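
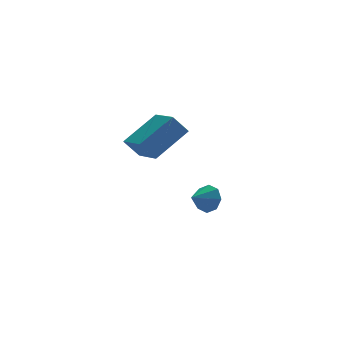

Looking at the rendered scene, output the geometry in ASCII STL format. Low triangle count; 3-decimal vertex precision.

solid 
facet normal 0.861 0.307 -0.407
outer loop
vertex 3.301 -2.092 -2.926
vertex 2.893 -1.85 -3.607
vertex 3.103 -1.489 -2.89
endloop
endfacet
facet normal -0.136 -0.103 0.985
outer loop
vertex 3.301 -2.092 -2.926
vertex 3.103 -1.489 -2.89
vertex 1.887 -2.21 -3.133
endloop
endfacet
facet normal 0.860 0.307 -0.407
outer loop
vertex 3.103 -1.489 -2.89
vertex 2.893 -1.85 -3.607
vertex 2.782 -1.098 -3.274
endloop
endfacet
facet normal -0.419 0.438 0.796
outer loop
vertex 3.103 -1.489 -2.89
vertex 2.782 -1.098 -3.274
vertex 1.887 -2.21 -3.133
endloop
endfacet
facet normal 0.861 0.307 -0.406
outer loop
vertex 2.782 -1.098 -3.274
vertex 2.893 -1.85 -3.607
vertex 2.526 -1.148 -3.854
endloop
endfacet
facet normal -0.733 0.624 0.270
outer loop
vertex 2.782 -1.098 -3.274
vertex 2.526 -1.148 -3.854
vertex 1.887 -2.21 -3.133
endloop
endfacet
facet normal 0.861 0.308 -0.405
outer loop
vertex 2.526 -1.148 -3.854
vertex 2.893 -1.85 -3.607
vertex 2.486 -1.608 -4.289
endloop
endfacet
facet normal -0.894 0.346 -0.283
outer loop
vertex 2.526 -1.148 -3.854
vertex 2.486 -1.608 -4.289
vertex 1.887 -2.21 -3.133
endloop
endfacet
facet normal 0.861 0.307 -0.405
outer loop
vertex 2.486 -1.608 -4.289
vertex 2.893 -1.85 -3.607
vertex 2.684 -2.211 -4.325
endloop
endfacet
facet normal -0.808 -0.233 -0.540
outer loop
vertex 2.486 -1.608 -4.289
vertex 2.684 -2.211 -4.325
vertex 1.887 -2.21 -3.133
endloop
endfacet
facet normal 0.861 0.308 -0.405
outer loop
vertex 2.684 -2.211 -4.325
vertex 2.893 -1.85 -3.607
vertex 3.005 -2.602 -3.941
endloop
endfacet
facet normal -0.525 -0.775 -0.351
outer loop
vertex 2.684 -2.211 -4.325
vertex 3.005 -2.602 -3.941
vertex 1.887 -2.21 -3.133
endloop
endfacet
facet normal 0.860 0.308 -0.406
outer loop
vertex 3.005 -2.602 -3.941
vertex 2.893 -1.85 -3.607
vertex 3.261 -2.553 -3.361
endloop
endfacet
facet normal -0.211 -0.962 0.174
outer loop
vertex 3.005 -2.602 -3.941
vertex 3.261 -2.553 -3.361
vertex 1.887 -2.21 -3.133
endloop
endfacet
facet normal 0.860 0.308 -0.406
outer loop
vertex 3.261 -2.553 -3.361
vertex 2.893 -1.85 -3.607
vertex 3.301 -2.092 -2.926
endloop
endfacet
facet normal -0.050 -0.683 0.729
outer loop
vertex 3.261 -2.553 -3.361
vertex 3.301 -2.092 -2.926
vertex 1.887 -2.21 -3.133
endloop
endfacet
facet normal -0.577 0.231 0.783
outer loop
vertex 0.161 -4.115 3.26
vertex 0.067 -2.382 2.68
vertex -1.599 -4.598 2.105
endloop
endfacet
facet normal 0.052 -0.947 0.317
outer loop
vertex -0.947 -4.858 1.22
vertex 0.161 -4.115 3.26
vertex -1.599 -4.598 2.105
endloop
endfacet
facet normal -0.577 0.231 0.783
outer loop
vertex -1.599 -4.598 2.105
vertex 0.067 -2.382 2.68
vertex -1.694 -2.865 1.525
endloop
endfacet
facet normal -0.815 -0.224 -0.535
outer loop
vertex -1.694 -2.865 1.525
vertex -0.947 -4.858 1.22
vertex -1.599 -4.598 2.105
endloop
endfacet
facet normal 0.815 0.223 0.535
outer loop
vertex 0.161 -4.115 3.26
vertex 0.719 -2.642 1.795
vertex 0.067 -2.382 2.68
endloop
endfacet
facet normal 0.052 -0.947 0.317
outer loop
vertex 0.814 -4.375 2.375
vertex 0.161 -4.115 3.26
vertex -0.947 -4.858 1.22
endloop
endfacet
facet normal 0.815 0.224 0.535
outer loop
vertex 0.814 -4.375 2.375
vertex 0.719 -2.642 1.795
vertex 0.161 -4.115 3.26
endloop
endfacet
facet normal -0.052 0.947 -0.317
outer loop
vertex 0.067 -2.382 2.68
vertex 0.719 -2.642 1.795
vertex -1.694 -2.865 1.525
endloop
endfacet
facet normal -0.815 -0.223 -0.535
outer loop
vertex -1.041 -3.125 0.64
vertex -0.947 -4.858 1.22
vertex -1.694 -2.865 1.525
endloop
endfacet
facet normal -0.052 0.947 -0.317
outer loop
vertex -1.694 -2.865 1.525
vertex 0.719 -2.642 1.795
vertex -1.041 -3.125 0.64
endloop
endfacet
facet normal 0.577 -0.231 -0.783
outer loop
vertex -1.041 -3.125 0.64
vertex 0.814 -4.375 2.375
vertex -0.947 -4.858 1.22
endloop
endfacet
facet normal 0.577 -0.231 -0.783
outer loop
vertex 0.719 -2.642 1.795
vertex 0.814 -4.375 2.375
vertex -1.041 -3.125 0.64
endloop
endfacet

endsolid


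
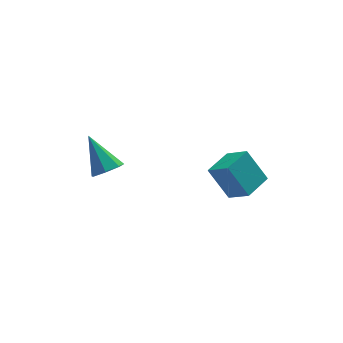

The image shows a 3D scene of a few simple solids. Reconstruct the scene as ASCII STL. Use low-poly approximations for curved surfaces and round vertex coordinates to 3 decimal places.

solid 
facet normal -0.412 0.421 0.808
outer loop
vertex 3.164 -3.828 -0.929
vertex 4.044 -3.143 -0.837
vertex 2.695 -3.145 -1.524
endloop
endfacet
facet normal -0.786 -0.612 -0.083
outer loop
vertex 3.256 -3.717 -2.623
vertex 3.164 -3.828 -0.929
vertex 2.695 -3.145 -1.524
endloop
endfacet
facet normal -0.412 0.421 0.808
outer loop
vertex 2.695 -3.145 -1.524
vertex 4.044 -3.143 -0.837
vertex 3.575 -2.46 -1.432
endloop
endfacet
facet normal -0.460 0.669 -0.583
outer loop
vertex 3.575 -2.46 -1.432
vertex 3.256 -3.717 -2.623
vertex 2.695 -3.145 -1.524
endloop
endfacet
facet normal 0.460 -0.669 0.583
outer loop
vertex 3.164 -3.828 -0.929
vertex 4.605 -3.715 -1.936
vertex 4.044 -3.143 -0.837
endloop
endfacet
facet normal -0.786 -0.612 -0.083
outer loop
vertex 3.725 -4.4 -2.028
vertex 3.164 -3.828 -0.929
vertex 3.256 -3.717 -2.623
endloop
endfacet
facet normal 0.460 -0.669 0.583
outer loop
vertex 3.725 -4.4 -2.028
vertex 4.605 -3.715 -1.936
vertex 3.164 -3.828 -0.929
endloop
endfacet
facet normal 0.786 0.612 0.083
outer loop
vertex 4.044 -3.143 -0.837
vertex 4.605 -3.715 -1.936
vertex 3.575 -2.46 -1.432
endloop
endfacet
facet normal -0.460 0.669 -0.583
outer loop
vertex 4.136 -3.032 -2.531
vertex 3.256 -3.717 -2.623
vertex 3.575 -2.46 -1.432
endloop
endfacet
facet normal 0.786 0.612 0.083
outer loop
vertex 3.575 -2.46 -1.432
vertex 4.605 -3.715 -1.936
vertex 4.136 -3.032 -2.531
endloop
endfacet
facet normal 0.412 -0.421 -0.808
outer loop
vertex 4.136 -3.032 -2.531
vertex 3.725 -4.4 -2.028
vertex 3.256 -3.717 -2.623
endloop
endfacet
facet normal 0.412 -0.421 -0.808
outer loop
vertex 4.605 -3.715 -1.936
vertex 3.725 -4.4 -2.028
vertex 4.136 -3.032 -2.531
endloop
endfacet
facet normal 0.255 -0.642 -0.723
outer loop
vertex 0.516 0.697 -4.08
vertex 0.095 0.273 -3.852
vertex 0.003 0.73 -4.29
endloop
endfacet
facet normal 0.183 0.936 -0.301
outer loop
vertex 0.516 0.697 -4.08
vertex 0.003 0.73 -4.29
vertex -0.315 1.307 -2.688
endloop
endfacet
facet normal 0.254 -0.642 -0.723
outer loop
vertex 0.003 0.73 -4.29
vertex 0.095 0.273 -3.852
vertex -0.441 0.419 -4.17
endloop
endfacet
facet normal -0.598 0.709 -0.374
outer loop
vertex 0.003 0.73 -4.29
vertex -0.441 0.419 -4.17
vertex -0.315 1.307 -2.688
endloop
endfacet
facet normal 0.254 -0.643 -0.723
outer loop
vertex -0.441 0.419 -4.17
vertex 0.095 0.273 -3.852
vertex -0.482 -0.002 -3.81
endloop
endfacet
facet normal -0.994 0.112 0.018
outer loop
vertex -0.441 0.419 -4.17
vertex -0.482 -0.002 -3.81
vertex -0.315 1.307 -2.688
endloop
endfacet
facet normal 0.254 -0.643 -0.723
outer loop
vertex -0.482 -0.002 -3.81
vertex 0.095 0.273 -3.852
vertex -0.089 -0.216 -3.482
endloop
endfacet
facet normal -0.706 -0.407 0.580
outer loop
vertex -0.482 -0.002 -3.81
vertex -0.089 -0.216 -3.482
vertex -0.315 1.307 -2.688
endloop
endfacet
facet normal 0.254 -0.643 -0.723
outer loop
vertex -0.089 -0.216 -3.482
vertex 0.095 0.273 -3.852
vertex 0.443 -0.062 -3.432
endloop
endfacet
facet normal 0.049 -0.456 0.889
outer loop
vertex -0.089 -0.216 -3.482
vertex 0.443 -0.062 -3.432
vertex -0.315 1.307 -2.688
endloop
endfacet
facet normal 0.254 -0.642 -0.723
outer loop
vertex 0.443 -0.062 -3.432
vertex 0.095 0.273 -3.852
vertex 0.712 0.344 -3.698
endloop
endfacet
facet normal 0.702 0.002 0.712
outer loop
vertex 0.443 -0.062 -3.432
vertex 0.712 0.344 -3.698
vertex -0.315 1.307 -2.688
endloop
endfacet
facet normal 0.254 -0.642 -0.724
outer loop
vertex 0.712 0.344 -3.698
vertex 0.095 0.273 -3.852
vertex 0.516 0.697 -4.08
endloop
endfacet
facet normal 0.762 0.621 0.183
outer loop
vertex 0.712 0.344 -3.698
vertex 0.516 0.697 -4.08
vertex -0.315 1.307 -2.688
endloop
endfacet

endsolid


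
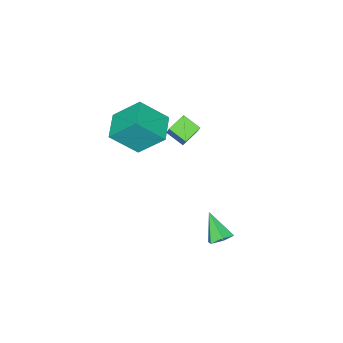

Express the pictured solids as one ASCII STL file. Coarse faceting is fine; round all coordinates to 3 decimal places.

solid 
facet normal -0.328 -0.474 -0.817
outer loop
vertex 1.812 -1.62 0.955
vertex 1.629 -0.634 0.457
vertex 2.845 -1.634 0.549
endloop
endfacet
facet normal 0.163 -0.880 0.445
outer loop
vertex 3.251 -1.046 1.563
vertex 1.812 -1.62 0.955
vertex 2.845 -1.634 0.549
endloop
endfacet
facet normal -0.328 -0.474 -0.817
outer loop
vertex 2.845 -1.634 0.549
vertex 1.629 -0.634 0.457
vertex 2.662 -0.648 0.051
endloop
endfacet
facet normal 0.931 -0.012 -0.366
outer loop
vertex 2.662 -0.648 0.051
vertex 3.251 -1.046 1.563
vertex 2.845 -1.634 0.549
endloop
endfacet
facet normal -0.931 0.012 0.366
outer loop
vertex 1.812 -1.62 0.955
vertex 2.035 -0.046 1.471
vertex 1.629 -0.634 0.457
endloop
endfacet
facet normal 0.163 -0.880 0.445
outer loop
vertex 2.218 -1.032 1.969
vertex 1.812 -1.62 0.955
vertex 3.251 -1.046 1.563
endloop
endfacet
facet normal -0.931 0.012 0.366
outer loop
vertex 2.218 -1.032 1.969
vertex 2.035 -0.046 1.471
vertex 1.812 -1.62 0.955
endloop
endfacet
facet normal -0.163 0.880 -0.445
outer loop
vertex 1.629 -0.634 0.457
vertex 2.035 -0.046 1.471
vertex 2.662 -0.648 0.051
endloop
endfacet
facet normal 0.931 -0.012 -0.366
outer loop
vertex 3.068 -0.06 1.065
vertex 3.251 -1.046 1.563
vertex 2.662 -0.648 0.051
endloop
endfacet
facet normal -0.163 0.880 -0.445
outer loop
vertex 2.662 -0.648 0.051
vertex 2.035 -0.046 1.471
vertex 3.068 -0.06 1.065
endloop
endfacet
facet normal 0.328 0.474 0.817
outer loop
vertex 3.068 -0.06 1.065
vertex 2.218 -1.032 1.969
vertex 3.251 -1.046 1.563
endloop
endfacet
facet normal 0.328 0.474 0.817
outer loop
vertex 2.035 -0.046 1.471
vertex 2.218 -1.032 1.969
vertex 3.068 -0.06 1.065
endloop
endfacet
facet normal -0.779 -0.607 0.158
outer loop
vertex 3.475 -4.865 0.263
vertex 2.779 -3.582 1.759
vertex 2.396 -3.84 -1.118
endloop
endfacet
facet normal 0.333 -0.614 -0.716
outer loop
vertex 3.681 -2.838 -1.379
vertex 3.475 -4.865 0.263
vertex 2.396 -3.84 -1.118
endloop
endfacet
facet normal -0.779 -0.607 0.158
outer loop
vertex 2.396 -3.84 -1.118
vertex 2.779 -3.582 1.759
vertex 1.7 -2.557 0.378
endloop
endfacet
facet normal -0.532 0.505 -0.680
outer loop
vertex 1.7 -2.557 0.378
vertex 3.681 -2.838 -1.379
vertex 2.396 -3.84 -1.118
endloop
endfacet
facet normal 0.532 -0.505 0.680
outer loop
vertex 3.475 -4.865 0.263
vertex 4.064 -2.58 1.498
vertex 2.779 -3.582 1.759
endloop
endfacet
facet normal 0.333 -0.614 -0.716
outer loop
vertex 4.76 -3.863 0.002
vertex 3.475 -4.865 0.263
vertex 3.681 -2.838 -1.379
endloop
endfacet
facet normal 0.532 -0.505 0.680
outer loop
vertex 4.76 -3.863 0.002
vertex 4.064 -2.58 1.498
vertex 3.475 -4.865 0.263
endloop
endfacet
facet normal -0.333 0.614 0.716
outer loop
vertex 2.779 -3.582 1.759
vertex 4.064 -2.58 1.498
vertex 1.7 -2.557 0.378
endloop
endfacet
facet normal -0.532 0.505 -0.680
outer loop
vertex 2.985 -1.555 0.117
vertex 3.681 -2.838 -1.379
vertex 1.7 -2.557 0.378
endloop
endfacet
facet normal -0.333 0.614 0.716
outer loop
vertex 1.7 -2.557 0.378
vertex 4.064 -2.58 1.498
vertex 2.985 -1.555 0.117
endloop
endfacet
facet normal 0.779 0.607 -0.158
outer loop
vertex 2.985 -1.555 0.117
vertex 4.76 -3.863 0.002
vertex 3.681 -2.838 -1.379
endloop
endfacet
facet normal 0.779 0.607 -0.158
outer loop
vertex 4.064 -2.58 1.498
vertex 4.76 -3.863 0.002
vertex 2.985 -1.555 0.117
endloop
endfacet
facet normal 0.156 0.650 -0.744
outer loop
vertex 4.149 3.6 -3.81
vertex 3.832 3.139 -4.279
vertex 3.43 3.637 -3.928
endloop
endfacet
facet normal -0.118 0.483 0.868
outer loop
vertex 4.149 3.6 -3.81
vertex 3.43 3.637 -3.928
vertex 3.568 2.041 -3.021
endloop
endfacet
facet normal 0.155 0.650 -0.744
outer loop
vertex 3.43 3.637 -3.928
vertex 3.832 3.139 -4.279
vertex 3.112 3.176 -4.397
endloop
endfacet
facet normal -0.885 0.170 0.433
outer loop
vertex 3.43 3.637 -3.928
vertex 3.112 3.176 -4.397
vertex 3.568 2.041 -3.021
endloop
endfacet
facet normal 0.155 0.649 -0.745
outer loop
vertex 3.112 3.176 -4.397
vertex 3.832 3.139 -4.279
vertex 3.514 2.678 -4.747
endloop
endfacet
facet normal -0.822 -0.542 -0.174
outer loop
vertex 3.112 3.176 -4.397
vertex 3.514 2.678 -4.747
vertex 3.568 2.041 -3.021
endloop
endfacet
facet normal 0.155 0.649 -0.745
outer loop
vertex 3.514 2.678 -4.747
vertex 3.832 3.139 -4.279
vertex 4.233 2.64 -4.63
endloop
endfacet
facet normal 0.007 -0.938 -0.346
outer loop
vertex 3.514 2.678 -4.747
vertex 4.233 2.64 -4.63
vertex 3.568 2.041 -3.021
endloop
endfacet
facet normal 0.156 0.649 -0.744
outer loop
vertex 4.233 2.64 -4.63
vertex 3.832 3.139 -4.279
vertex 4.551 3.101 -4.161
endloop
endfacet
facet normal 0.776 -0.625 0.088
outer loop
vertex 4.233 2.64 -4.63
vertex 4.551 3.101 -4.161
vertex 3.568 2.041 -3.021
endloop
endfacet
facet normal 0.156 0.649 -0.744
outer loop
vertex 4.551 3.101 -4.161
vertex 3.832 3.139 -4.279
vertex 4.149 3.6 -3.81
endloop
endfacet
facet normal 0.714 0.086 0.695
outer loop
vertex 4.551 3.101 -4.161
vertex 4.149 3.6 -3.81
vertex 3.568 2.041 -3.021
endloop
endfacet

endsolid


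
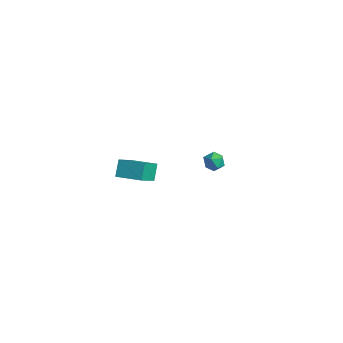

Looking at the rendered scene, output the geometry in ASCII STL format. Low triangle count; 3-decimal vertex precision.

solid 
facet normal -0.924 -0.368 -0.105
outer loop
vertex 3.36 -3.834 3.888
vertex 2.947 -2.393 2.476
vertex 3.702 -4.477 3.132
endloop
endfacet
facet normal 0.200 -0.700 0.686
outer loop
vertex 5.033 -3.947 3.284
vertex 3.36 -3.834 3.888
vertex 3.702 -4.477 3.132
endloop
endfacet
facet normal -0.924 -0.368 -0.106
outer loop
vertex 3.702 -4.477 3.132
vertex 2.947 -2.393 2.476
vertex 3.29 -3.036 1.719
endloop
endfacet
facet normal 0.326 -0.613 -0.720
outer loop
vertex 3.29 -3.036 1.719
vertex 5.033 -3.947 3.284
vertex 3.702 -4.477 3.132
endloop
endfacet
facet normal -0.326 0.612 0.720
outer loop
vertex 3.36 -3.834 3.888
vertex 4.278 -1.863 2.628
vertex 2.947 -2.393 2.476
endloop
endfacet
facet normal 0.200 -0.700 0.685
outer loop
vertex 4.69 -3.304 4.041
vertex 3.36 -3.834 3.888
vertex 5.033 -3.947 3.284
endloop
endfacet
facet normal -0.327 0.612 0.720
outer loop
vertex 4.69 -3.304 4.041
vertex 4.278 -1.863 2.628
vertex 3.36 -3.834 3.888
endloop
endfacet
facet normal -0.200 0.700 -0.685
outer loop
vertex 2.947 -2.393 2.476
vertex 4.278 -1.863 2.628
vertex 3.29 -3.036 1.719
endloop
endfacet
facet normal 0.327 -0.612 -0.720
outer loop
vertex 4.62 -2.506 1.872
vertex 5.033 -3.947 3.284
vertex 3.29 -3.036 1.719
endloop
endfacet
facet normal -0.200 0.700 -0.686
outer loop
vertex 3.29 -3.036 1.719
vertex 4.278 -1.863 2.628
vertex 4.62 -2.506 1.872
endloop
endfacet
facet normal 0.924 0.368 0.106
outer loop
vertex 4.62 -2.506 1.872
vertex 4.69 -3.304 4.041
vertex 5.033 -3.947 3.284
endloop
endfacet
facet normal 0.924 0.368 0.105
outer loop
vertex 4.278 -1.863 2.628
vertex 4.69 -3.304 4.041
vertex 4.62 -2.506 1.872
endloop
endfacet
facet normal 0.216 0.041 0.976
outer loop
vertex 3.175 4.133 -1.495
vertex 3.482 3.512 -1.537
vertex 3.852 4.09 -1.643
endloop
endfacet
facet normal 0.195 0.695 0.692
outer loop
vertex 3.175 4.133 -1.495
vertex 3.852 4.09 -1.643
vertex 3.45 4.542 -1.984
endloop
endfacet
facet normal -0.453 0.792 0.408
outer loop
vertex 3.175 4.133 -1.495
vertex 3.45 4.542 -1.984
vertex 2.833 4.243 -2.089
endloop
endfacet
facet normal -0.833 0.199 0.516
outer loop
vertex 3.175 4.133 -1.495
vertex 2.833 4.243 -2.089
vertex 2.852 3.607 -1.813
endloop
endfacet
facet normal -0.420 -0.266 0.867
outer loop
vertex 3.175 4.133 -1.495
vertex 2.852 3.607 -1.813
vertex 3.482 3.512 -1.537
endloop
endfacet
facet normal 0.673 0.721 0.162
outer loop
vertex 3.45 4.542 -1.984
vertex 3.852 4.09 -1.643
vertex 3.928 4.173 -2.327
endloop
endfacet
facet normal 0.706 -0.338 0.622
outer loop
vertex 3.852 4.09 -1.643
vertex 3.482 3.512 -1.537
vertex 3.947 3.537 -2.051
endloop
endfacet
facet normal -0.322 -0.834 0.448
outer loop
vertex 3.482 3.512 -1.537
vertex 2.852 3.607 -1.813
vertex 3.33 3.238 -2.156
endloop
endfacet
facet normal -0.989 -0.082 -0.120
outer loop
vertex 2.852 3.607 -1.813
vertex 2.833 4.243 -2.089
vertex 2.928 3.69 -2.497
endloop
endfacet
facet normal -0.375 0.878 -0.297
outer loop
vertex 2.833 4.243 -2.089
vertex 3.45 4.542 -1.984
vertex 3.298 4.268 -2.603
endloop
endfacet
facet normal 0.833 -0.199 -0.516
outer loop
vertex 3.605 3.647 -2.645
vertex 3.928 4.173 -2.327
vertex 3.947 3.537 -2.051
endloop
endfacet
facet normal 0.453 -0.792 -0.408
outer loop
vertex 3.605 3.647 -2.645
vertex 3.947 3.537 -2.051
vertex 3.33 3.238 -2.156
endloop
endfacet
facet normal -0.195 -0.695 -0.692
outer loop
vertex 3.605 3.647 -2.645
vertex 3.33 3.238 -2.156
vertex 2.928 3.69 -2.497
endloop
endfacet
facet normal -0.216 -0.041 -0.976
outer loop
vertex 3.605 3.647 -2.645
vertex 2.928 3.69 -2.497
vertex 3.298 4.268 -2.603
endloop
endfacet
facet normal 0.420 0.266 -0.867
outer loop
vertex 3.605 3.647 -2.645
vertex 3.298 4.268 -2.603
vertex 3.928 4.173 -2.327
endloop
endfacet
facet normal 0.989 0.082 0.120
outer loop
vertex 3.947 3.537 -2.051
vertex 3.928 4.173 -2.327
vertex 3.852 4.09 -1.643
endloop
endfacet
facet normal 0.375 -0.878 0.297
outer loop
vertex 3.33 3.238 -2.156
vertex 3.947 3.537 -2.051
vertex 3.482 3.512 -1.537
endloop
endfacet
facet normal -0.673 -0.721 -0.162
outer loop
vertex 2.928 3.69 -2.497
vertex 3.33 3.238 -2.156
vertex 2.852 3.607 -1.813
endloop
endfacet
facet normal -0.706 0.338 -0.622
outer loop
vertex 3.298 4.268 -2.603
vertex 2.928 3.69 -2.497
vertex 2.833 4.243 -2.089
endloop
endfacet
facet normal 0.322 0.834 -0.448
outer loop
vertex 3.928 4.173 -2.327
vertex 3.298 4.268 -2.603
vertex 3.45 4.542 -1.984
endloop
endfacet

endsolid


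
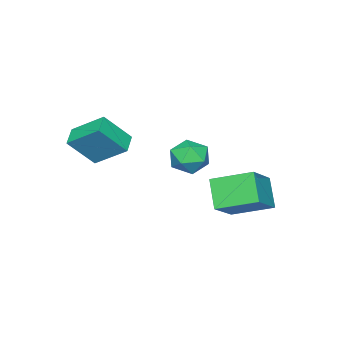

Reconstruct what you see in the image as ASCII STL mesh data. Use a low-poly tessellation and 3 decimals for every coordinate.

solid 
facet normal -0.444 -0.485 0.753
outer loop
vertex -3.335 2.763 -1.41
vertex -5.112 2.459 -2.653
vertex -2.503 0.872 -2.138
endloop
endfacet
facet normal 0.812 0.139 0.568
outer loop
vertex -1.708 1.741 -3.487
vertex -3.335 2.763 -1.41
vertex -2.503 0.872 -2.138
endloop
endfacet
facet normal -0.444 -0.486 0.753
outer loop
vertex -2.503 0.872 -2.138
vertex -5.112 2.459 -2.653
vertex -4.28 0.569 -3.381
endloop
endfacet
facet normal 0.380 -0.863 -0.332
outer loop
vertex -4.28 0.569 -3.381
vertex -1.708 1.741 -3.487
vertex -2.503 0.872 -2.138
endloop
endfacet
facet normal -0.380 0.863 0.332
outer loop
vertex -3.335 2.763 -1.41
vertex -4.317 3.328 -4.002
vertex -5.112 2.459 -2.653
endloop
endfacet
facet normal 0.812 0.139 0.568
outer loop
vertex -2.54 3.631 -2.759
vertex -3.335 2.763 -1.41
vertex -1.708 1.741 -3.487
endloop
endfacet
facet normal -0.379 0.864 0.332
outer loop
vertex -2.54 3.631 -2.759
vertex -4.317 3.328 -4.002
vertex -3.335 2.763 -1.41
endloop
endfacet
facet normal -0.812 -0.139 -0.568
outer loop
vertex -5.112 2.459 -2.653
vertex -4.317 3.328 -4.002
vertex -4.28 0.569 -3.381
endloop
endfacet
facet normal 0.380 -0.864 -0.332
outer loop
vertex -3.485 1.437 -4.73
vertex -1.708 1.741 -3.487
vertex -4.28 0.569 -3.381
endloop
endfacet
facet normal -0.812 -0.139 -0.568
outer loop
vertex -4.28 0.569 -3.381
vertex -4.317 3.328 -4.002
vertex -3.485 1.437 -4.73
endloop
endfacet
facet normal 0.444 0.485 -0.753
outer loop
vertex -3.485 1.437 -4.73
vertex -2.54 3.631 -2.759
vertex -1.708 1.741 -3.487
endloop
endfacet
facet normal 0.444 0.485 -0.753
outer loop
vertex -4.317 3.328 -4.002
vertex -2.54 3.631 -2.759
vertex -3.485 1.437 -4.73
endloop
endfacet
facet normal -0.921 0.390 0.009
outer loop
vertex -0.563 2.239 0.087
vertex -0.928 1.366 0.522
vertex -0.592 2.146 1.124
endloop
endfacet
facet normal -0.427 0.902 0.069
outer loop
vertex -0.563 2.239 0.087
vertex -0.592 2.146 1.124
vertex 0.238 2.574 0.662
endloop
endfacet
facet normal -0.000 0.864 -0.503
outer loop
vertex -0.563 2.239 0.087
vertex 0.238 2.574 0.662
vertex 0.413 2.058 -0.225
endloop
endfacet
facet normal -0.231 0.330 -0.915
outer loop
vertex -0.563 2.239 0.087
vertex 0.413 2.058 -0.225
vertex -0.307 1.312 -0.312
endloop
endfacet
facet normal -0.800 0.037 -0.598
outer loop
vertex -0.563 2.239 0.087
vertex -0.307 1.312 -0.312
vertex -0.928 1.366 0.522
endloop
endfacet
facet normal -0.032 0.762 0.647
outer loop
vertex 0.238 2.574 0.662
vertex -0.592 2.146 1.124
vertex 0.367 1.908 1.452
endloop
endfacet
facet normal -0.832 -0.067 0.551
outer loop
vertex -0.592 2.146 1.124
vertex -0.928 1.366 0.522
vertex -0.353 1.162 1.365
endloop
endfacet
facet normal -0.637 -0.637 -0.433
outer loop
vertex -0.928 1.366 0.522
vertex -0.307 1.312 -0.312
vertex -0.178 0.646 0.478
endloop
endfacet
facet normal 0.283 -0.163 -0.945
outer loop
vertex -0.307 1.312 -0.312
vertex 0.413 2.058 -0.225
vertex 0.652 1.074 0.016
endloop
endfacet
facet normal 0.657 0.701 -0.278
outer loop
vertex 0.413 2.058 -0.225
vertex 0.238 2.574 0.662
vertex 0.988 1.854 0.618
endloop
endfacet
facet normal 0.231 -0.330 0.915
outer loop
vertex 0.623 0.981 1.053
vertex 0.367 1.908 1.452
vertex -0.353 1.162 1.365
endloop
endfacet
facet normal 0.000 -0.864 0.503
outer loop
vertex 0.623 0.981 1.053
vertex -0.353 1.162 1.365
vertex -0.178 0.646 0.478
endloop
endfacet
facet normal 0.427 -0.902 -0.069
outer loop
vertex 0.623 0.981 1.053
vertex -0.178 0.646 0.478
vertex 0.652 1.074 0.016
endloop
endfacet
facet normal 0.921 -0.390 -0.009
outer loop
vertex 0.623 0.981 1.053
vertex 0.652 1.074 0.016
vertex 0.988 1.854 0.618
endloop
endfacet
facet normal 0.800 -0.037 0.598
outer loop
vertex 0.623 0.981 1.053
vertex 0.988 1.854 0.618
vertex 0.367 1.908 1.452
endloop
endfacet
facet normal -0.283 0.163 0.945
outer loop
vertex -0.353 1.162 1.365
vertex 0.367 1.908 1.452
vertex -0.592 2.146 1.124
endloop
endfacet
facet normal -0.657 -0.701 0.278
outer loop
vertex -0.178 0.646 0.478
vertex -0.353 1.162 1.365
vertex -0.928 1.366 0.522
endloop
endfacet
facet normal 0.032 -0.762 -0.647
outer loop
vertex 0.652 1.074 0.016
vertex -0.178 0.646 0.478
vertex -0.307 1.312 -0.312
endloop
endfacet
facet normal 0.832 0.067 -0.551
outer loop
vertex 0.988 1.854 0.618
vertex 0.652 1.074 0.016
vertex 0.413 2.058 -0.225
endloop
endfacet
facet normal 0.637 0.637 0.433
outer loop
vertex 0.367 1.908 1.452
vertex 0.988 1.854 0.618
vertex 0.238 2.574 0.662
endloop
endfacet
facet normal -0.521 0.412 -0.747
outer loop
vertex 0.386 -3.256 -0.264
vertex 0.033 -1.647 0.87
vertex 1.321 -2.778 -0.652
endloop
endfacet
facet normal 0.176 -0.805 -0.567
outer loop
vertex 2.327 -3.573 0.79
vertex 0.386 -3.256 -0.264
vertex 1.321 -2.778 -0.652
endloop
endfacet
facet normal -0.521 0.412 -0.747
outer loop
vertex 1.321 -2.778 -0.652
vertex 0.033 -1.647 0.87
vertex 0.968 -1.168 0.482
endloop
endfacet
facet normal 0.835 0.427 -0.347
outer loop
vertex 0.968 -1.168 0.482
vertex 2.327 -3.573 0.79
vertex 1.321 -2.778 -0.652
endloop
endfacet
facet normal -0.835 -0.428 0.347
outer loop
vertex 0.386 -3.256 -0.264
vertex 1.039 -2.442 2.312
vertex 0.033 -1.647 0.87
endloop
endfacet
facet normal 0.177 -0.804 -0.567
outer loop
vertex 1.392 -4.052 1.178
vertex 0.386 -3.256 -0.264
vertex 2.327 -3.573 0.79
endloop
endfacet
facet normal -0.835 -0.427 0.347
outer loop
vertex 1.392 -4.052 1.178
vertex 1.039 -2.442 2.312
vertex 0.386 -3.256 -0.264
endloop
endfacet
facet normal -0.177 0.805 0.567
outer loop
vertex 0.033 -1.647 0.87
vertex 1.039 -2.442 2.312
vertex 0.968 -1.168 0.482
endloop
endfacet
facet normal 0.835 0.427 -0.347
outer loop
vertex 1.974 -1.964 1.924
vertex 2.327 -3.573 0.79
vertex 0.968 -1.168 0.482
endloop
endfacet
facet normal -0.176 0.805 0.567
outer loop
vertex 0.968 -1.168 0.482
vertex 1.039 -2.442 2.312
vertex 1.974 -1.964 1.924
endloop
endfacet
facet normal 0.521 -0.412 0.747
outer loop
vertex 1.974 -1.964 1.924
vertex 1.392 -4.052 1.178
vertex 2.327 -3.573 0.79
endloop
endfacet
facet normal 0.521 -0.412 0.747
outer loop
vertex 1.039 -2.442 2.312
vertex 1.392 -4.052 1.178
vertex 1.974 -1.964 1.924
endloop
endfacet

endsolid


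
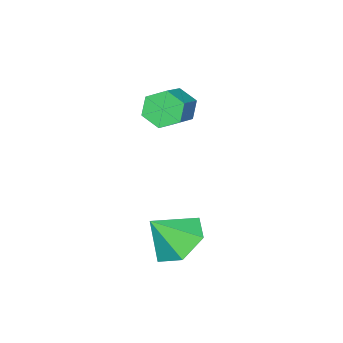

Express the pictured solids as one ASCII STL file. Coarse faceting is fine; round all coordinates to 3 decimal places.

solid 
facet normal -0.527 0.376 -0.762
outer loop
vertex 3.674 2.841 -3.108
vertex 2.84 3.038 -2.434
vertex 3.606 3.797 -2.589
endloop
endfacet
facet normal 0.998 0.049 0.040
outer loop
vertex 3.674 2.841 -3.108
vertex 3.606 3.797 -2.589
vertex 3.62 2.482 -1.306
endloop
endfacet
facet normal -0.526 0.375 -0.763
outer loop
vertex 3.606 3.797 -2.589
vertex 2.84 3.038 -2.434
vertex 2.772 3.995 -1.916
endloop
endfacet
facet normal 0.595 0.564 0.572
outer loop
vertex 3.606 3.797 -2.589
vertex 2.772 3.995 -1.916
vertex 3.62 2.482 -1.306
endloop
endfacet
facet normal -0.527 0.375 -0.763
outer loop
vertex 2.772 3.995 -1.916
vertex 2.84 3.038 -2.434
vertex 2.006 3.235 -1.761
endloop
endfacet
facet normal -0.120 0.313 0.942
outer loop
vertex 2.772 3.995 -1.916
vertex 2.006 3.235 -1.761
vertex 3.62 2.482 -1.306
endloop
endfacet
facet normal -0.527 0.376 -0.763
outer loop
vertex 2.006 3.235 -1.761
vertex 2.84 3.038 -2.434
vertex 2.074 2.279 -2.279
endloop
endfacet
facet normal -0.431 -0.453 0.780
outer loop
vertex 2.006 3.235 -1.761
vertex 2.074 2.279 -2.279
vertex 3.62 2.482 -1.306
endloop
endfacet
facet normal -0.526 0.375 -0.763
outer loop
vertex 2.074 2.279 -2.279
vertex 2.84 3.038 -2.434
vertex 2.908 2.081 -2.952
endloop
endfacet
facet normal -0.029 -0.968 0.249
outer loop
vertex 2.074 2.279 -2.279
vertex 2.908 2.081 -2.952
vertex 3.62 2.482 -1.306
endloop
endfacet
facet normal -0.527 0.375 -0.762
outer loop
vertex 2.908 2.081 -2.952
vertex 2.84 3.038 -2.434
vertex 3.674 2.841 -3.108
endloop
endfacet
facet normal 0.686 -0.717 -0.122
outer loop
vertex 2.908 2.081 -2.952
vertex 3.674 2.841 -3.108
vertex 3.62 2.482 -1.306
endloop
endfacet
facet normal -0.839 -0.299 -0.455
outer loop
vertex -1.09 -1.068 -0.03
vertex -1.489 -0.462 0.307
vertex -1.138 -0.362 -0.405
endloop
endfacet
facet normal 0.542 -0.365 -0.757
outer loop
vertex -1.09 -1.068 -0.03
vertex -1.138 -0.362 -0.405
vertex 0.209 -0.603 0.676
endloop
endfacet
facet normal 0.542 -0.365 -0.757
outer loop
vertex 0.209 -0.603 0.676
vertex -1.138 -0.362 -0.405
vertex 0.161 0.102 0.302
endloop
endfacet
facet normal 0.838 0.299 0.457
outer loop
vertex 0.209 -0.603 0.676
vertex 0.161 0.102 0.302
vertex -0.191 0.002 1.013
endloop
endfacet
facet normal -0.838 -0.300 -0.455
outer loop
vertex -1.138 -0.362 -0.405
vertex -1.489 -0.462 0.307
vertex -1.538 0.243 -0.068
endloop
endfacet
facet normal 0.219 0.581 -0.784
outer loop
vertex -1.138 -0.362 -0.405
vertex -1.538 0.243 -0.068
vertex 0.161 0.102 0.302
endloop
endfacet
facet normal 0.219 0.581 -0.784
outer loop
vertex 0.161 0.102 0.302
vertex -1.538 0.243 -0.068
vertex -0.239 0.707 0.639
endloop
endfacet
facet normal 0.838 0.299 0.457
outer loop
vertex 0.161 0.102 0.302
vertex -0.239 0.707 0.639
vertex -0.191 0.002 1.013
endloop
endfacet
facet normal -0.838 -0.300 -0.455
outer loop
vertex -1.538 0.243 -0.068
vertex -1.489 -0.462 0.307
vertex -1.889 0.143 0.644
endloop
endfacet
facet normal -0.323 0.946 -0.027
outer loop
vertex -1.538 0.243 -0.068
vertex -1.889 0.143 0.644
vertex -0.239 0.707 0.639
endloop
endfacet
facet normal -0.323 0.946 -0.028
outer loop
vertex -0.239 0.707 0.639
vertex -1.889 0.143 0.644
vertex -0.59 0.608 1.35
endloop
endfacet
facet normal 0.839 0.299 0.456
outer loop
vertex -0.239 0.707 0.639
vertex -0.59 0.608 1.35
vertex -0.191 0.002 1.013
endloop
endfacet
facet normal -0.838 -0.299 -0.457
outer loop
vertex -1.889 0.143 0.644
vertex -1.489 -0.462 0.307
vertex -1.841 -0.562 1.018
endloop
endfacet
facet normal -0.542 0.365 0.757
outer loop
vertex -1.889 0.143 0.644
vertex -1.841 -0.562 1.018
vertex -0.59 0.608 1.35
endloop
endfacet
facet normal -0.542 0.365 0.757
outer loop
vertex -0.59 0.608 1.35
vertex -1.841 -0.562 1.018
vertex -0.542 -0.098 1.725
endloop
endfacet
facet normal 0.839 0.299 0.455
outer loop
vertex -0.59 0.608 1.35
vertex -0.542 -0.098 1.725
vertex -0.191 0.002 1.013
endloop
endfacet
facet normal -0.838 -0.299 -0.457
outer loop
vertex -1.841 -0.562 1.018
vertex -1.489 -0.462 0.307
vertex -1.441 -1.167 0.681
endloop
endfacet
facet normal -0.219 -0.581 0.784
outer loop
vertex -1.841 -0.562 1.018
vertex -1.441 -1.167 0.681
vertex -0.542 -0.098 1.725
endloop
endfacet
facet normal -0.219 -0.581 0.784
outer loop
vertex -0.542 -0.098 1.725
vertex -1.441 -1.167 0.681
vertex -0.142 -0.703 1.388
endloop
endfacet
facet normal 0.838 0.300 0.455
outer loop
vertex -0.542 -0.098 1.725
vertex -0.142 -0.703 1.388
vertex -0.191 0.002 1.013
endloop
endfacet
facet normal -0.839 -0.299 -0.456
outer loop
vertex -1.441 -1.167 0.681
vertex -1.489 -0.462 0.307
vertex -1.09 -1.068 -0.03
endloop
endfacet
facet normal 0.323 -0.946 0.028
outer loop
vertex -1.441 -1.167 0.681
vertex -1.09 -1.068 -0.03
vertex -0.142 -0.703 1.388
endloop
endfacet
facet normal 0.324 -0.946 0.027
outer loop
vertex -0.142 -0.703 1.388
vertex -1.09 -1.068 -0.03
vertex 0.209 -0.603 0.676
endloop
endfacet
facet normal 0.838 0.300 0.455
outer loop
vertex -0.142 -0.703 1.388
vertex 0.209 -0.603 0.676
vertex -0.191 0.002 1.013
endloop
endfacet

endsolid


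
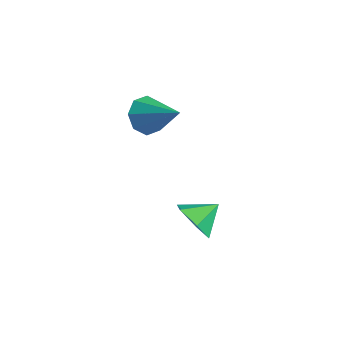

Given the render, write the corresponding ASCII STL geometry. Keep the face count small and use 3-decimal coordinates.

solid 
facet normal -0.853 -0.195 -0.484
outer loop
vertex -4.015 3.06 2.125
vertex -4.526 3.422 2.879
vertex -4.145 3.796 2.057
endloop
endfacet
facet normal 0.797 0.086 -0.598
outer loop
vertex -4.015 3.06 2.125
vertex -4.145 3.796 2.057
vertex -2.794 3.818 3.861
endloop
endfacet
facet normal -0.853 -0.195 -0.484
outer loop
vertex -4.145 3.796 2.057
vertex -4.526 3.422 2.879
vertex -4.498 4.313 2.47
endloop
endfacet
facet normal 0.554 0.717 -0.424
outer loop
vertex -4.145 3.796 2.057
vertex -4.498 4.313 2.47
vertex -2.794 3.818 3.861
endloop
endfacet
facet normal -0.853 -0.195 -0.484
outer loop
vertex -4.498 4.313 2.47
vertex -4.526 3.422 2.879
vertex -4.867 4.308 3.123
endloop
endfacet
facet normal 0.190 0.975 0.115
outer loop
vertex -4.498 4.313 2.47
vertex -4.867 4.308 3.123
vertex -2.794 3.818 3.861
endloop
endfacet
facet normal -0.853 -0.195 -0.483
outer loop
vertex -4.867 4.308 3.123
vertex -4.526 3.422 2.879
vertex -5.036 3.784 3.633
endloop
endfacet
facet normal -0.082 0.709 0.701
outer loop
vertex -4.867 4.308 3.123
vertex -5.036 3.784 3.633
vertex -2.794 3.818 3.861
endloop
endfacet
facet normal -0.853 -0.195 -0.484
outer loop
vertex -5.036 3.784 3.633
vertex -4.526 3.422 2.879
vertex -4.907 3.049 3.701
endloop
endfacet
facet normal -0.102 0.074 0.992
outer loop
vertex -5.036 3.784 3.633
vertex -4.907 3.049 3.701
vertex -2.794 3.818 3.861
endloop
endfacet
facet normal -0.853 -0.195 -0.484
outer loop
vertex -4.907 3.049 3.701
vertex -4.526 3.422 2.879
vertex -4.554 2.532 3.287
endloop
endfacet
facet normal 0.141 -0.558 0.818
outer loop
vertex -4.907 3.049 3.701
vertex -4.554 2.532 3.287
vertex -2.794 3.818 3.861
endloop
endfacet
facet normal -0.853 -0.195 -0.483
outer loop
vertex -4.554 2.532 3.287
vertex -4.526 3.422 2.879
vertex -4.185 2.536 2.634
endloop
endfacet
facet normal 0.505 -0.816 0.280
outer loop
vertex -4.554 2.532 3.287
vertex -4.185 2.536 2.634
vertex -2.794 3.818 3.861
endloop
endfacet
facet normal -0.853 -0.194 -0.485
outer loop
vertex -4.185 2.536 2.634
vertex -4.526 3.422 2.879
vertex -4.015 3.06 2.125
endloop
endfacet
facet normal 0.777 -0.550 -0.306
outer loop
vertex -4.185 2.536 2.634
vertex -4.015 3.06 2.125
vertex -2.794 3.818 3.861
endloop
endfacet
facet normal -0.167 -0.827 -0.536
outer loop
vertex 1.501 2.14 -0.175
vertex 0.583 2.044 0.26
vertex 0.686 2.581 -0.601
endloop
endfacet
facet normal 0.570 0.766 -0.297
outer loop
vertex 1.501 2.14 -0.175
vertex 0.686 2.581 -0.601
vertex 0.797 3.096 0.94
endloop
endfacet
facet normal -0.167 -0.827 -0.536
outer loop
vertex 0.686 2.581 -0.601
vertex 0.583 2.044 0.26
vertex -0.232 2.485 -0.166
endloop
endfacet
facet normal -0.236 0.927 -0.293
outer loop
vertex 0.686 2.581 -0.601
vertex -0.232 2.485 -0.166
vertex 0.797 3.096 0.94
endloop
endfacet
facet normal -0.168 -0.828 -0.535
outer loop
vertex -0.232 2.485 -0.166
vertex 0.583 2.044 0.26
vertex -0.334 1.949 0.695
endloop
endfacet
facet normal -0.709 0.633 0.310
outer loop
vertex -0.232 2.485 -0.166
vertex -0.334 1.949 0.695
vertex 0.797 3.096 0.94
endloop
endfacet
facet normal -0.168 -0.828 -0.535
outer loop
vertex -0.334 1.949 0.695
vertex 0.583 2.044 0.26
vertex 0.481 1.508 1.121
endloop
endfacet
facet normal -0.378 0.179 0.908
outer loop
vertex -0.334 1.949 0.695
vertex 0.481 1.508 1.121
vertex 0.797 3.096 0.94
endloop
endfacet
facet normal -0.167 -0.828 -0.535
outer loop
vertex 0.481 1.508 1.121
vertex 0.583 2.044 0.26
vertex 1.399 1.604 0.686
endloop
endfacet
facet normal 0.427 0.018 0.904
outer loop
vertex 0.481 1.508 1.121
vertex 1.399 1.604 0.686
vertex 0.797 3.096 0.94
endloop
endfacet
facet normal -0.167 -0.828 -0.535
outer loop
vertex 1.399 1.604 0.686
vertex 0.583 2.044 0.26
vertex 1.501 2.14 -0.175
endloop
endfacet
facet normal 0.901 0.312 0.301
outer loop
vertex 1.399 1.604 0.686
vertex 1.501 2.14 -0.175
vertex 0.797 3.096 0.94
endloop
endfacet

endsolid


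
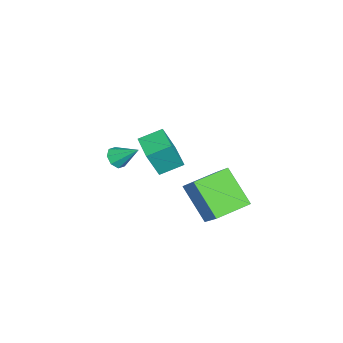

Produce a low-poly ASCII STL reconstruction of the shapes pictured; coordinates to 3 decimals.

solid 
facet normal -0.870 -0.481 0.105
outer loop
vertex 2.164 -2.3 1.894
vertex 1.648 -1.26 2.383
vertex 1.716 -1.817 0.393
endloop
endfacet
facet normal 0.410 -0.825 -0.388
outer loop
vertex 3.012 -1.1 0.237
vertex 2.164 -2.3 1.894
vertex 1.716 -1.817 0.393
endloop
endfacet
facet normal -0.870 -0.482 0.105
outer loop
vertex 1.716 -1.817 0.393
vertex 1.648 -1.26 2.383
vertex 1.199 -0.777 0.882
endloop
endfacet
facet normal -0.273 0.295 -0.916
outer loop
vertex 1.199 -0.777 0.882
vertex 3.012 -1.1 0.237
vertex 1.716 -1.817 0.393
endloop
endfacet
facet normal 0.273 -0.295 0.916
outer loop
vertex 2.164 -2.3 1.894
vertex 2.944 -0.543 2.227
vertex 1.648 -1.26 2.383
endloop
endfacet
facet normal 0.410 -0.826 -0.388
outer loop
vertex 3.461 -1.583 1.738
vertex 2.164 -2.3 1.894
vertex 3.012 -1.1 0.237
endloop
endfacet
facet normal 0.273 -0.295 0.916
outer loop
vertex 3.461 -1.583 1.738
vertex 2.944 -0.543 2.227
vertex 2.164 -2.3 1.894
endloop
endfacet
facet normal -0.410 0.825 0.388
outer loop
vertex 1.648 -1.26 2.383
vertex 2.944 -0.543 2.227
vertex 1.199 -0.777 0.882
endloop
endfacet
facet normal -0.273 0.295 -0.916
outer loop
vertex 2.496 -0.06 0.726
vertex 3.012 -1.1 0.237
vertex 1.199 -0.777 0.882
endloop
endfacet
facet normal -0.410 0.826 0.388
outer loop
vertex 1.199 -0.777 0.882
vertex 2.944 -0.543 2.227
vertex 2.496 -0.06 0.726
endloop
endfacet
facet normal 0.870 0.481 -0.105
outer loop
vertex 2.496 -0.06 0.726
vertex 3.461 -1.583 1.738
vertex 3.012 -1.1 0.237
endloop
endfacet
facet normal 0.870 0.482 -0.105
outer loop
vertex 2.944 -0.543 2.227
vertex 3.461 -1.583 1.738
vertex 2.496 -0.06 0.726
endloop
endfacet
facet normal -0.158 -0.771 -0.617
outer loop
vertex 0.005 -3.817 -1.939
vertex -0.487 -4.017 -1.563
vertex -0.431 -3.619 -2.075
endloop
endfacet
facet normal 0.482 0.752 -0.451
outer loop
vertex 0.005 -3.817 -1.939
vertex -0.431 -3.619 -2.075
vertex -0.253 -2.883 -0.657
endloop
endfacet
facet normal -0.158 -0.771 -0.617
outer loop
vertex -0.431 -3.619 -2.075
vertex -0.487 -4.017 -1.563
vertex -0.899 -3.654 -1.911
endloop
endfacet
facet normal -0.216 0.877 -0.428
outer loop
vertex -0.431 -3.619 -2.075
vertex -0.899 -3.654 -1.911
vertex -0.253 -2.883 -0.657
endloop
endfacet
facet normal -0.159 -0.771 -0.616
outer loop
vertex -0.899 -3.654 -1.911
vertex -0.487 -4.017 -1.563
vertex -1.126 -3.901 -1.543
endloop
endfacet
facet normal -0.750 0.661 -0.020
outer loop
vertex -0.899 -3.654 -1.911
vertex -1.126 -3.901 -1.543
vertex -0.253 -2.883 -0.657
endloop
endfacet
facet normal -0.159 -0.770 -0.617
outer loop
vertex -1.126 -3.901 -1.543
vertex -0.487 -4.017 -1.563
vertex -0.978 -4.216 -1.188
endloop
endfacet
facet normal -0.811 0.226 0.539
outer loop
vertex -1.126 -3.901 -1.543
vertex -0.978 -4.216 -1.188
vertex -0.253 -2.883 -0.657
endloop
endfacet
facet normal -0.158 -0.771 -0.617
outer loop
vertex -0.978 -4.216 -1.188
vertex -0.487 -4.017 -1.563
vertex -0.543 -4.414 -1.052
endloop
endfacet
facet normal -0.363 -0.168 0.917
outer loop
vertex -0.978 -4.216 -1.188
vertex -0.543 -4.414 -1.052
vertex -0.253 -2.883 -0.657
endloop
endfacet
facet normal -0.160 -0.771 -0.616
outer loop
vertex -0.543 -4.414 -1.052
vertex -0.487 -4.017 -1.563
vertex -0.074 -4.38 -1.216
endloop
endfacet
facet normal 0.334 -0.294 0.895
outer loop
vertex -0.543 -4.414 -1.052
vertex -0.074 -4.38 -1.216
vertex -0.253 -2.883 -0.657
endloop
endfacet
facet normal -0.158 -0.770 -0.618
outer loop
vertex -0.074 -4.38 -1.216
vertex -0.487 -4.017 -1.563
vertex 0.153 -4.132 -1.583
endloop
endfacet
facet normal 0.870 -0.077 0.486
outer loop
vertex -0.074 -4.38 -1.216
vertex 0.153 -4.132 -1.583
vertex -0.253 -2.883 -0.657
endloop
endfacet
facet normal -0.158 -0.771 -0.617
outer loop
vertex 0.153 -4.132 -1.583
vertex -0.487 -4.017 -1.563
vertex 0.005 -3.817 -1.939
endloop
endfacet
facet normal 0.932 0.356 -0.072
outer loop
vertex 0.153 -4.132 -1.583
vertex 0.005 -3.817 -1.939
vertex -0.253 -2.883 -0.657
endloop
endfacet
facet normal -0.643 -0.376 -0.668
outer loop
vertex 2.486 -0.143 -0.783
vertex 1.34 1.169 -0.418
vertex 3.399 1.092 -2.357
endloop
endfacet
facet normal 0.644 -0.737 -0.205
outer loop
vertex 4.8 1.911 -0.902
vertex 2.486 -0.143 -0.783
vertex 3.399 1.092 -2.357
endloop
endfacet
facet normal -0.643 -0.376 -0.667
outer loop
vertex 3.399 1.092 -2.357
vertex 1.34 1.169 -0.418
vertex 2.253 2.404 -1.993
endloop
endfacet
facet normal 0.415 0.561 -0.716
outer loop
vertex 2.253 2.404 -1.993
vertex 4.8 1.911 -0.902
vertex 3.399 1.092 -2.357
endloop
endfacet
facet normal -0.415 -0.562 0.716
outer loop
vertex 2.486 -0.143 -0.783
vertex 2.741 1.988 1.037
vertex 1.34 1.169 -0.418
endloop
endfacet
facet normal 0.644 -0.737 -0.205
outer loop
vertex 3.887 0.676 0.673
vertex 2.486 -0.143 -0.783
vertex 4.8 1.911 -0.902
endloop
endfacet
facet normal -0.415 -0.561 0.716
outer loop
vertex 3.887 0.676 0.673
vertex 2.741 1.988 1.037
vertex 2.486 -0.143 -0.783
endloop
endfacet
facet normal -0.644 0.737 0.205
outer loop
vertex 1.34 1.169 -0.418
vertex 2.741 1.988 1.037
vertex 2.253 2.404 -1.993
endloop
endfacet
facet normal 0.415 0.562 -0.716
outer loop
vertex 3.654 3.223 -0.537
vertex 4.8 1.911 -0.902
vertex 2.253 2.404 -1.993
endloop
endfacet
facet normal -0.644 0.737 0.205
outer loop
vertex 2.253 2.404 -1.993
vertex 2.741 1.988 1.037
vertex 3.654 3.223 -0.537
endloop
endfacet
facet normal 0.643 0.376 0.667
outer loop
vertex 3.654 3.223 -0.537
vertex 3.887 0.676 0.673
vertex 4.8 1.911 -0.902
endloop
endfacet
facet normal 0.643 0.376 0.668
outer loop
vertex 2.741 1.988 1.037
vertex 3.887 0.676 0.673
vertex 3.654 3.223 -0.537
endloop
endfacet

endsolid


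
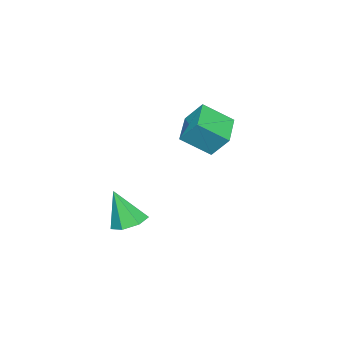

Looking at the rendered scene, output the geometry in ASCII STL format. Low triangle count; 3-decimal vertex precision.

solid 
facet normal -0.422 0.697 -0.580
outer loop
vertex -5.255 2.35 0.508
vertex -3.361 3.066 -0.008
vertex -5.214 1.355 -0.719
endloop
endfacet
facet normal -0.906 -0.342 0.247
outer loop
vertex -4.379 -0.026 0.428
vertex -5.255 2.35 0.508
vertex -5.214 1.355 -0.719
endloop
endfacet
facet normal -0.422 0.697 -0.580
outer loop
vertex -5.214 1.355 -0.719
vertex -3.361 3.066 -0.008
vertex -3.32 2.071 -1.235
endloop
endfacet
facet normal 0.026 -0.629 -0.777
outer loop
vertex -3.32 2.071 -1.235
vertex -4.379 -0.026 0.428
vertex -5.214 1.355 -0.719
endloop
endfacet
facet normal -0.026 0.629 0.777
outer loop
vertex -5.255 2.35 0.508
vertex -2.526 1.685 1.139
vertex -3.361 3.066 -0.008
endloop
endfacet
facet normal -0.906 -0.342 0.247
outer loop
vertex -4.42 0.969 1.655
vertex -5.255 2.35 0.508
vertex -4.379 -0.026 0.428
endloop
endfacet
facet normal -0.026 0.629 0.777
outer loop
vertex -4.42 0.969 1.655
vertex -2.526 1.685 1.139
vertex -5.255 2.35 0.508
endloop
endfacet
facet normal 0.906 0.342 -0.247
outer loop
vertex -3.361 3.066 -0.008
vertex -2.526 1.685 1.139
vertex -3.32 2.071 -1.235
endloop
endfacet
facet normal 0.026 -0.629 -0.777
outer loop
vertex -2.485 0.69 -0.088
vertex -4.379 -0.026 0.428
vertex -3.32 2.071 -1.235
endloop
endfacet
facet normal 0.906 0.342 -0.247
outer loop
vertex -3.32 2.071 -1.235
vertex -2.526 1.685 1.139
vertex -2.485 0.69 -0.088
endloop
endfacet
facet normal 0.422 -0.697 0.580
outer loop
vertex -2.485 0.69 -0.088
vertex -4.42 0.969 1.655
vertex -4.379 -0.026 0.428
endloop
endfacet
facet normal 0.422 -0.697 0.580
outer loop
vertex -2.526 1.685 1.139
vertex -4.42 0.969 1.655
vertex -2.485 0.69 -0.088
endloop
endfacet
facet normal -0.081 0.363 -0.928
outer loop
vertex 2.537 1.268 -3.63
vertex 2.042 0.424 -3.917
vertex 1.656 1.292 -3.544
endloop
endfacet
facet normal 0.087 0.716 0.693
outer loop
vertex 2.537 1.268 -3.63
vertex 1.656 1.292 -3.544
vertex 2.218 -0.364 -1.903
endloop
endfacet
facet normal -0.082 0.363 -0.928
outer loop
vertex 1.656 1.292 -3.544
vertex 2.042 0.424 -3.917
vertex 1.066 0.662 -3.738
endloop
endfacet
facet normal -0.650 0.412 0.638
outer loop
vertex 1.656 1.292 -3.544
vertex 1.066 0.662 -3.738
vertex 2.218 -0.364 -1.903
endloop
endfacet
facet normal -0.082 0.363 -0.928
outer loop
vertex 1.066 0.662 -3.738
vertex 2.042 0.424 -3.917
vertex 1.21 -0.147 -4.067
endloop
endfacet
facet normal -0.874 -0.308 0.376
outer loop
vertex 1.066 0.662 -3.738
vertex 1.21 -0.147 -4.067
vertex 2.218 -0.364 -1.903
endloop
endfacet
facet normal -0.082 0.363 -0.928
outer loop
vertex 1.21 -0.147 -4.067
vertex 2.042 0.424 -3.917
vertex 1.98 -0.526 -4.283
endloop
endfacet
facet normal -0.416 -0.904 0.103
outer loop
vertex 1.21 -0.147 -4.067
vertex 1.98 -0.526 -4.283
vertex 2.218 -0.364 -1.903
endloop
endfacet
facet normal -0.082 0.363 -0.928
outer loop
vertex 1.98 -0.526 -4.283
vertex 2.042 0.424 -3.917
vertex 2.797 -0.189 -4.223
endloop
endfacet
facet normal 0.380 -0.925 0.025
outer loop
vertex 1.98 -0.526 -4.283
vertex 2.797 -0.189 -4.223
vertex 2.218 -0.364 -1.903
endloop
endfacet
facet normal -0.082 0.363 -0.928
outer loop
vertex 2.797 -0.189 -4.223
vertex 2.042 0.424 -3.917
vertex 3.044 0.609 -3.933
endloop
endfacet
facet normal 0.913 -0.356 0.201
outer loop
vertex 2.797 -0.189 -4.223
vertex 3.044 0.609 -3.933
vertex 2.218 -0.364 -1.903
endloop
endfacet
facet normal -0.082 0.364 -0.928
outer loop
vertex 3.044 0.609 -3.933
vertex 2.042 0.424 -3.917
vertex 2.537 1.268 -3.63
endloop
endfacet
facet normal 0.783 0.374 0.498
outer loop
vertex 3.044 0.609 -3.933
vertex 2.537 1.268 -3.63
vertex 2.218 -0.364 -1.903
endloop
endfacet

endsolid


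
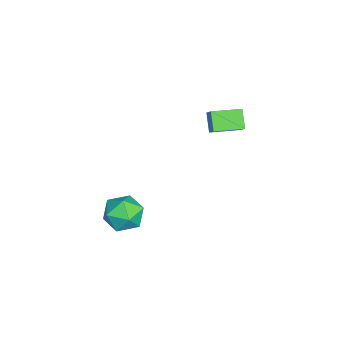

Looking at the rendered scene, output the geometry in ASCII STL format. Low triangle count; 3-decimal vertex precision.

solid 
facet normal -0.099 0.975 -0.198
outer loop
vertex 3.4 -0.986 -1.822
vertex 2.251 -1.085 -1.736
vertex 2.881 -0.831 -0.8
endloop
endfacet
facet normal 0.519 0.844 0.136
outer loop
vertex 3.4 -0.986 -1.822
vertex 2.881 -0.831 -0.8
vertex 3.869 -1.429 -0.862
endloop
endfacet
facet normal 0.888 0.379 -0.259
outer loop
vertex 3.4 -0.986 -1.822
vertex 3.869 -1.429 -0.862
vertex 3.85 -2.051 -1.837
endloop
endfacet
facet normal 0.499 0.223 -0.837
outer loop
vertex 3.4 -0.986 -1.822
vertex 3.85 -2.051 -1.837
vertex 2.85 -1.839 -2.377
endloop
endfacet
facet normal -0.111 0.591 -0.799
outer loop
vertex 3.4 -0.986 -1.822
vertex 2.85 -1.839 -2.377
vertex 2.251 -1.085 -1.736
endloop
endfacet
facet normal 0.370 0.533 0.761
outer loop
vertex 3.869 -1.429 -0.862
vertex 2.881 -0.831 -0.8
vertex 3.01 -1.801 -0.183
endloop
endfacet
facet normal -0.629 0.745 0.221
outer loop
vertex 2.881 -0.831 -0.8
vertex 2.251 -1.085 -1.736
vertex 2.01 -1.589 -0.723
endloop
endfacet
facet normal -0.648 0.124 -0.752
outer loop
vertex 2.251 -1.085 -1.736
vertex 2.85 -1.839 -2.377
vertex 1.991 -2.211 -1.698
endloop
endfacet
facet normal 0.339 -0.472 -0.814
outer loop
vertex 2.85 -1.839 -2.377
vertex 3.85 -2.051 -1.837
vertex 2.979 -2.809 -1.76
endloop
endfacet
facet normal 0.968 -0.219 0.121
outer loop
vertex 3.85 -2.051 -1.837
vertex 3.869 -1.429 -0.862
vertex 3.609 -2.555 -0.824
endloop
endfacet
facet normal -0.499 -0.223 0.837
outer loop
vertex 2.46 -2.654 -0.738
vertex 3.01 -1.801 -0.183
vertex 2.01 -1.589 -0.723
endloop
endfacet
facet normal -0.888 -0.379 0.259
outer loop
vertex 2.46 -2.654 -0.738
vertex 2.01 -1.589 -0.723
vertex 1.991 -2.211 -1.698
endloop
endfacet
facet normal -0.519 -0.844 -0.136
outer loop
vertex 2.46 -2.654 -0.738
vertex 1.991 -2.211 -1.698
vertex 2.979 -2.809 -1.76
endloop
endfacet
facet normal 0.099 -0.975 0.198
outer loop
vertex 2.46 -2.654 -0.738
vertex 2.979 -2.809 -1.76
vertex 3.609 -2.555 -0.824
endloop
endfacet
facet normal 0.111 -0.591 0.799
outer loop
vertex 2.46 -2.654 -0.738
vertex 3.609 -2.555 -0.824
vertex 3.01 -1.801 -0.183
endloop
endfacet
facet normal -0.339 0.472 0.814
outer loop
vertex 2.01 -1.589 -0.723
vertex 3.01 -1.801 -0.183
vertex 2.881 -0.831 -0.8
endloop
endfacet
facet normal -0.968 0.219 -0.121
outer loop
vertex 1.991 -2.211 -1.698
vertex 2.01 -1.589 -0.723
vertex 2.251 -1.085 -1.736
endloop
endfacet
facet normal -0.370 -0.533 -0.761
outer loop
vertex 2.979 -2.809 -1.76
vertex 1.991 -2.211 -1.698
vertex 2.85 -1.839 -2.377
endloop
endfacet
facet normal 0.629 -0.745 -0.221
outer loop
vertex 3.609 -2.555 -0.824
vertex 2.979 -2.809 -1.76
vertex 3.85 -2.051 -1.837
endloop
endfacet
facet normal 0.648 -0.124 0.752
outer loop
vertex 3.01 -1.801 -0.183
vertex 3.609 -2.555 -0.824
vertex 3.869 -1.429 -0.862
endloop
endfacet
facet normal -0.675 -0.249 -0.694
outer loop
vertex -4.01 1.711 0.746
vertex -4.491 3.276 0.653
vertex -3.185 1.913 -0.129
endloop
endfacet
facet normal 0.293 -0.954 0.056
outer loop
vertex -2.449 2.184 0.627
vertex -4.01 1.711 0.746
vertex -3.185 1.913 -0.129
endloop
endfacet
facet normal -0.676 -0.249 -0.694
outer loop
vertex -3.185 1.913 -0.129
vertex -4.491 3.276 0.653
vertex -3.666 3.478 -0.223
endloop
endfacet
facet normal 0.677 0.165 -0.718
outer loop
vertex -3.666 3.478 -0.223
vertex -2.449 2.184 0.627
vertex -3.185 1.913 -0.129
endloop
endfacet
facet normal -0.676 -0.165 0.718
outer loop
vertex -4.01 1.711 0.746
vertex -3.755 3.547 1.409
vertex -4.491 3.276 0.653
endloop
endfacet
facet normal 0.293 -0.954 0.056
outer loop
vertex -3.274 1.982 1.503
vertex -4.01 1.711 0.746
vertex -2.449 2.184 0.627
endloop
endfacet
facet normal -0.677 -0.165 0.717
outer loop
vertex -3.274 1.982 1.503
vertex -3.755 3.547 1.409
vertex -4.01 1.711 0.746
endloop
endfacet
facet normal -0.293 0.954 -0.056
outer loop
vertex -4.491 3.276 0.653
vertex -3.755 3.547 1.409
vertex -3.666 3.478 -0.223
endloop
endfacet
facet normal 0.677 0.165 -0.717
outer loop
vertex -2.93 3.749 0.534
vertex -2.449 2.184 0.627
vertex -3.666 3.478 -0.223
endloop
endfacet
facet normal -0.293 0.954 -0.056
outer loop
vertex -3.666 3.478 -0.223
vertex -3.755 3.547 1.409
vertex -2.93 3.749 0.534
endloop
endfacet
facet normal 0.676 0.249 0.694
outer loop
vertex -2.93 3.749 0.534
vertex -3.274 1.982 1.503
vertex -2.449 2.184 0.627
endloop
endfacet
facet normal 0.675 0.249 0.694
outer loop
vertex -3.755 3.547 1.409
vertex -3.274 1.982 1.503
vertex -2.93 3.749 0.534
endloop
endfacet

endsolid


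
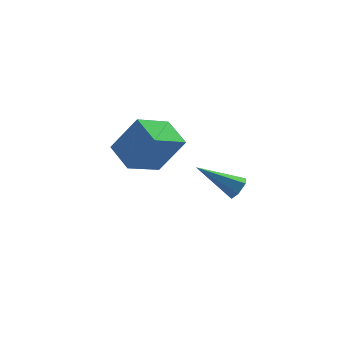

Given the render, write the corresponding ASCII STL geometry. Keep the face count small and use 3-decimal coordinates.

solid 
facet normal 0.800 -0.273 -0.535
outer loop
vertex 1.641 -2.513 -2.791
vertex 1.43 -2.241 -3.245
vertex 1.769 -1.965 -2.879
endloop
endfacet
facet normal 0.349 0.069 0.935
outer loop
vertex 1.641 -2.513 -2.791
vertex 1.769 -1.965 -2.879
vertex -0.17 -1.699 -2.175
endloop
endfacet
facet normal 0.799 -0.271 -0.536
outer loop
vertex 1.769 -1.965 -2.879
vertex 1.43 -2.241 -3.245
vertex 1.558 -1.692 -3.332
endloop
endfacet
facet normal 0.267 0.875 0.403
outer loop
vertex 1.769 -1.965 -2.879
vertex 1.558 -1.692 -3.332
vertex -0.17 -1.699 -2.175
endloop
endfacet
facet normal 0.800 -0.271 -0.535
outer loop
vertex 1.558 -1.692 -3.332
vertex 1.43 -2.241 -3.245
vertex 1.219 -1.968 -3.699
endloop
endfacet
facet normal -0.274 0.873 -0.404
outer loop
vertex 1.558 -1.692 -3.332
vertex 1.219 -1.968 -3.699
vertex -0.17 -1.699 -2.175
endloop
endfacet
facet normal 0.800 -0.271 -0.535
outer loop
vertex 1.219 -1.968 -3.699
vertex 1.43 -2.241 -3.245
vertex 1.092 -2.517 -3.611
endloop
endfacet
facet normal -0.732 0.061 -0.678
outer loop
vertex 1.219 -1.968 -3.699
vertex 1.092 -2.517 -3.611
vertex -0.17 -1.699 -2.175
endloop
endfacet
facet normal 0.800 -0.270 -0.535
outer loop
vertex 1.092 -2.517 -3.611
vertex 1.43 -2.241 -3.245
vertex 1.303 -2.789 -3.158
endloop
endfacet
facet normal -0.649 -0.746 -0.146
outer loop
vertex 1.092 -2.517 -3.611
vertex 1.303 -2.789 -3.158
vertex -0.17 -1.699 -2.175
endloop
endfacet
facet normal 0.801 -0.270 -0.534
outer loop
vertex 1.303 -2.789 -3.158
vertex 1.43 -2.241 -3.245
vertex 1.641 -2.513 -2.791
endloop
endfacet
facet normal -0.110 -0.743 0.660
outer loop
vertex 1.303 -2.789 -3.158
vertex 1.641 -2.513 -2.791
vertex -0.17 -1.699 -2.175
endloop
endfacet
facet normal -0.544 0.096 -0.834
outer loop
vertex -2.377 1.814 -4.319
vertex -2.89 3.148 -3.831
vertex -0.919 2.687 -5.17
endloop
endfacet
facet normal 0.340 -0.883 -0.323
outer loop
vertex 0.19 2.492 -3.469
vertex -2.377 1.814 -4.319
vertex -0.919 2.687 -5.17
endloop
endfacet
facet normal -0.544 0.096 -0.834
outer loop
vertex -0.919 2.687 -5.17
vertex -2.89 3.148 -3.831
vertex -1.432 4.021 -4.682
endloop
endfacet
facet normal 0.767 0.459 -0.448
outer loop
vertex -1.432 4.021 -4.682
vertex 0.19 2.492 -3.469
vertex -0.919 2.687 -5.17
endloop
endfacet
facet normal -0.767 -0.459 0.448
outer loop
vertex -2.377 1.814 -4.319
vertex -1.781 2.953 -2.13
vertex -2.89 3.148 -3.831
endloop
endfacet
facet normal 0.340 -0.883 -0.323
outer loop
vertex -1.268 1.619 -2.618
vertex -2.377 1.814 -4.319
vertex 0.19 2.492 -3.469
endloop
endfacet
facet normal -0.767 -0.459 0.448
outer loop
vertex -1.268 1.619 -2.618
vertex -1.781 2.953 -2.13
vertex -2.377 1.814 -4.319
endloop
endfacet
facet normal -0.340 0.883 0.323
outer loop
vertex -2.89 3.148 -3.831
vertex -1.781 2.953 -2.13
vertex -1.432 4.021 -4.682
endloop
endfacet
facet normal 0.767 0.459 -0.448
outer loop
vertex -0.323 3.826 -2.981
vertex 0.19 2.492 -3.469
vertex -1.432 4.021 -4.682
endloop
endfacet
facet normal -0.340 0.883 0.323
outer loop
vertex -1.432 4.021 -4.682
vertex -1.781 2.953 -2.13
vertex -0.323 3.826 -2.981
endloop
endfacet
facet normal 0.544 -0.096 0.834
outer loop
vertex -0.323 3.826 -2.981
vertex -1.268 1.619 -2.618
vertex 0.19 2.492 -3.469
endloop
endfacet
facet normal 0.544 -0.096 0.834
outer loop
vertex -1.781 2.953 -2.13
vertex -1.268 1.619 -2.618
vertex -0.323 3.826 -2.981
endloop
endfacet

endsolid


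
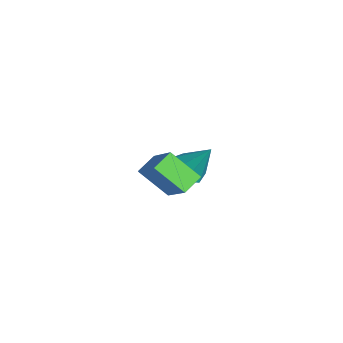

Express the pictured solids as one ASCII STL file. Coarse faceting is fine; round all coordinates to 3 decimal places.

solid 
facet normal -0.270 -0.491 -0.828
outer loop
vertex -0.583 -0.495 -3.442
vertex -0.981 0.141 -3.689
vertex -0.226 -0.05 -3.822
endloop
endfacet
facet normal 0.851 -0.348 0.392
outer loop
vertex -0.583 -0.495 -3.442
vertex -0.226 -0.05 -3.822
vertex -0.519 0.979 -2.271
endloop
endfacet
facet normal -0.270 -0.490 -0.829
outer loop
vertex -0.226 -0.05 -3.822
vertex -0.981 0.141 -3.689
vertex -0.438 0.539 -4.101
endloop
endfacet
facet normal 0.946 0.323 -0.036
outer loop
vertex -0.226 -0.05 -3.822
vertex -0.438 0.539 -4.101
vertex -0.519 0.979 -2.271
endloop
endfacet
facet normal -0.270 -0.490 -0.829
outer loop
vertex -0.438 0.539 -4.101
vertex -0.981 0.141 -3.689
vertex -1.059 0.829 -4.07
endloop
endfacet
facet normal 0.407 0.892 -0.196
outer loop
vertex -0.438 0.539 -4.101
vertex -1.059 0.829 -4.07
vertex -0.519 0.979 -2.271
endloop
endfacet
facet normal -0.271 -0.490 -0.829
outer loop
vertex -1.059 0.829 -4.07
vertex -0.981 0.141 -3.689
vertex -1.621 0.6 -3.751
endloop
endfacet
facet normal -0.362 0.932 0.031
outer loop
vertex -1.059 0.829 -4.07
vertex -1.621 0.6 -3.751
vertex -0.519 0.979 -2.271
endloop
endfacet
facet normal -0.270 -0.489 -0.829
outer loop
vertex -1.621 0.6 -3.751
vertex -0.981 0.141 -3.689
vertex -1.702 0.026 -3.386
endloop
endfacet
facet normal -0.778 0.411 0.474
outer loop
vertex -1.621 0.6 -3.751
vertex -1.702 0.026 -3.386
vertex -0.519 0.979 -2.271
endloop
endfacet
facet normal -0.270 -0.491 -0.828
outer loop
vertex -1.702 0.026 -3.386
vertex -0.981 0.141 -3.689
vertex -1.24 -0.461 -3.248
endloop
endfacet
facet normal -0.531 -0.277 0.801
outer loop
vertex -1.702 0.026 -3.386
vertex -1.24 -0.461 -3.248
vertex -0.519 0.979 -2.271
endloop
endfacet
facet normal -0.270 -0.491 -0.828
outer loop
vertex -1.24 -0.461 -3.248
vertex -0.981 0.141 -3.689
vertex -0.583 -0.495 -3.442
endloop
endfacet
facet normal 0.194 -0.615 0.764
outer loop
vertex -1.24 -0.461 -3.248
vertex -0.583 -0.495 -3.442
vertex -0.519 0.979 -2.271
endloop
endfacet
facet normal -0.703 -0.288 -0.650
outer loop
vertex 2.055 -1.282 -0.499
vertex 2.54 -0.255 -1.478
vertex 2.625 -1.884 -0.848
endloop
endfacet
facet normal -0.324 -0.685 0.653
outer loop
vertex 3.84 -1.385 0.278
vertex 2.055 -1.282 -0.499
vertex 2.625 -1.884 -0.848
endloop
endfacet
facet normal -0.702 -0.288 -0.651
outer loop
vertex 2.625 -1.884 -0.848
vertex 2.54 -0.255 -1.478
vertex 3.111 -0.857 -1.827
endloop
endfacet
facet normal 0.634 -0.669 -0.387
outer loop
vertex 3.111 -0.857 -1.827
vertex 3.84 -1.385 0.278
vertex 2.625 -1.884 -0.848
endloop
endfacet
facet normal -0.634 0.669 0.388
outer loop
vertex 2.055 -1.282 -0.499
vertex 3.755 0.244 -0.352
vertex 2.54 -0.255 -1.478
endloop
endfacet
facet normal -0.324 -0.685 0.653
outer loop
vertex 3.269 -0.783 0.627
vertex 2.055 -1.282 -0.499
vertex 3.84 -1.385 0.278
endloop
endfacet
facet normal -0.634 0.669 0.387
outer loop
vertex 3.269 -0.783 0.627
vertex 3.755 0.244 -0.352
vertex 2.055 -1.282 -0.499
endloop
endfacet
facet normal 0.323 0.685 -0.653
outer loop
vertex 2.54 -0.255 -1.478
vertex 3.755 0.244 -0.352
vertex 3.111 -0.857 -1.827
endloop
endfacet
facet normal 0.634 -0.669 -0.387
outer loop
vertex 4.325 -0.358 -0.701
vertex 3.84 -1.385 0.278
vertex 3.111 -0.857 -1.827
endloop
endfacet
facet normal 0.324 0.685 -0.653
outer loop
vertex 3.111 -0.857 -1.827
vertex 3.755 0.244 -0.352
vertex 4.325 -0.358 -0.701
endloop
endfacet
facet normal 0.702 0.289 0.651
outer loop
vertex 4.325 -0.358 -0.701
vertex 3.269 -0.783 0.627
vertex 3.84 -1.385 0.278
endloop
endfacet
facet normal 0.703 0.288 0.651
outer loop
vertex 3.755 0.244 -0.352
vertex 3.269 -0.783 0.627
vertex 4.325 -0.358 -0.701
endloop
endfacet

endsolid


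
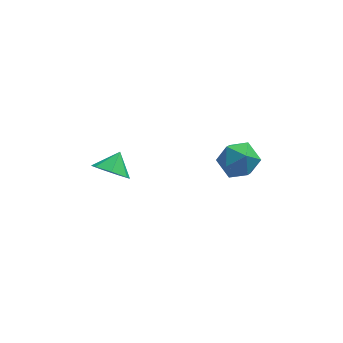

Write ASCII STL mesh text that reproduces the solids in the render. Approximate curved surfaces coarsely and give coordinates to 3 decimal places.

solid 
facet normal -0.435 -0.679 -0.591
outer loop
vertex -3.311 -2.029 -2.212
vertex -3.694 -2.477 -1.416
vertex -4.085 -1.75 -1.963
endloop
endfacet
facet normal 0.260 0.935 -0.239
outer loop
vertex -3.311 -2.029 -2.212
vertex -4.085 -1.75 -1.963
vertex -3.186 -1.683 -0.724
endloop
endfacet
facet normal -0.435 -0.679 -0.591
outer loop
vertex -4.085 -1.75 -1.963
vertex -3.694 -2.477 -1.416
vertex -4.564 -2.018 -1.303
endloop
endfacet
facet normal -0.298 0.940 0.165
outer loop
vertex -4.085 -1.75 -1.963
vertex -4.564 -2.018 -1.303
vertex -3.186 -1.683 -0.724
endloop
endfacet
facet normal -0.435 -0.678 -0.592
outer loop
vertex -4.564 -2.018 -1.303
vertex -3.694 -2.477 -1.416
vertex -4.389 -2.632 -0.728
endloop
endfacet
facet normal -0.434 0.547 0.716
outer loop
vertex -4.564 -2.018 -1.303
vertex -4.389 -2.632 -0.728
vertex -3.186 -1.683 -0.724
endloop
endfacet
facet normal -0.435 -0.679 -0.592
outer loop
vertex -4.389 -2.632 -0.728
vertex -3.694 -2.477 -1.416
vertex -3.691 -3.129 -0.671
endloop
endfacet
facet normal -0.044 0.052 0.998
outer loop
vertex -4.389 -2.632 -0.728
vertex -3.691 -3.129 -0.671
vertex -3.186 -1.683 -0.724
endloop
endfacet
facet normal -0.435 -0.678 -0.592
outer loop
vertex -3.691 -3.129 -0.671
vertex -3.694 -2.477 -1.416
vertex -2.995 -3.135 -1.176
endloop
endfacet
facet normal 0.578 -0.172 0.798
outer loop
vertex -3.691 -3.129 -0.671
vertex -2.995 -3.135 -1.176
vertex -3.186 -1.683 -0.724
endloop
endfacet
facet normal -0.435 -0.678 -0.592
outer loop
vertex -2.995 -3.135 -1.176
vertex -3.694 -2.477 -1.416
vertex -2.826 -2.646 -1.861
endloop
endfacet
facet normal 0.962 0.043 0.268
outer loop
vertex -2.995 -3.135 -1.176
vertex -2.826 -2.646 -1.861
vertex -3.186 -1.683 -0.724
endloop
endfacet
facet normal -0.435 -0.679 -0.591
outer loop
vertex -2.826 -2.646 -1.861
vertex -3.694 -2.477 -1.416
vertex -3.311 -2.029 -2.212
endloop
endfacet
facet normal 0.822 0.536 -0.194
outer loop
vertex -2.826 -2.646 -1.861
vertex -3.311 -2.029 -2.212
vertex -3.186 -1.683 -0.724
endloop
endfacet
facet normal -0.897 -0.112 0.427
outer loop
vertex 1.121 -3.075 -0.348
vertex 1.456 -4.01 0.109
vertex 1.59 -3.064 0.639
endloop
endfacet
facet normal -0.739 0.579 0.345
outer loop
vertex 1.121 -3.075 -0.348
vertex 1.59 -3.064 0.639
vertex 1.847 -2.297 -0.097
endloop
endfacet
facet normal -0.626 0.697 -0.350
outer loop
vertex 1.121 -3.075 -0.348
vertex 1.847 -2.297 -0.097
vertex 1.871 -2.77 -1.083
endloop
endfacet
facet normal -0.714 0.079 -0.696
outer loop
vertex 1.121 -3.075 -0.348
vertex 1.871 -2.77 -1.083
vertex 1.63 -3.829 -0.956
endloop
endfacet
facet normal -0.881 -0.421 -0.216
outer loop
vertex 1.121 -3.075 -0.348
vertex 1.63 -3.829 -0.956
vertex 1.456 -4.01 0.109
endloop
endfacet
facet normal -0.131 0.709 0.693
outer loop
vertex 1.847 -2.297 -0.097
vertex 1.59 -3.064 0.639
vertex 2.63 -2.751 0.516
endloop
endfacet
facet normal -0.386 -0.409 0.827
outer loop
vertex 1.59 -3.064 0.639
vertex 1.456 -4.01 0.109
vertex 2.389 -3.81 0.643
endloop
endfacet
facet normal -0.360 -0.908 -0.213
outer loop
vertex 1.456 -4.01 0.109
vertex 1.63 -3.829 -0.956
vertex 2.413 -4.283 -0.343
endloop
endfacet
facet normal -0.087 -0.099 -0.991
outer loop
vertex 1.63 -3.829 -0.956
vertex 1.871 -2.77 -1.083
vertex 2.67 -3.516 -1.079
endloop
endfacet
facet normal 0.053 0.901 -0.431
outer loop
vertex 1.871 -2.77 -1.083
vertex 1.847 -2.297 -0.097
vertex 2.804 -2.57 -0.549
endloop
endfacet
facet normal 0.714 -0.079 0.696
outer loop
vertex 3.139 -3.505 -0.092
vertex 2.63 -2.751 0.516
vertex 2.389 -3.81 0.643
endloop
endfacet
facet normal 0.626 -0.697 0.350
outer loop
vertex 3.139 -3.505 -0.092
vertex 2.389 -3.81 0.643
vertex 2.413 -4.283 -0.343
endloop
endfacet
facet normal 0.739 -0.579 -0.345
outer loop
vertex 3.139 -3.505 -0.092
vertex 2.413 -4.283 -0.343
vertex 2.67 -3.516 -1.079
endloop
endfacet
facet normal 0.897 0.112 -0.427
outer loop
vertex 3.139 -3.505 -0.092
vertex 2.67 -3.516 -1.079
vertex 2.804 -2.57 -0.549
endloop
endfacet
facet normal 0.881 0.421 0.216
outer loop
vertex 3.139 -3.505 -0.092
vertex 2.804 -2.57 -0.549
vertex 2.63 -2.751 0.516
endloop
endfacet
facet normal 0.087 0.099 0.991
outer loop
vertex 2.389 -3.81 0.643
vertex 2.63 -2.751 0.516
vertex 1.59 -3.064 0.639
endloop
endfacet
facet normal -0.053 -0.901 0.431
outer loop
vertex 2.413 -4.283 -0.343
vertex 2.389 -3.81 0.643
vertex 1.456 -4.01 0.109
endloop
endfacet
facet normal 0.131 -0.709 -0.693
outer loop
vertex 2.67 -3.516 -1.079
vertex 2.413 -4.283 -0.343
vertex 1.63 -3.829 -0.956
endloop
endfacet
facet normal 0.386 0.409 -0.827
outer loop
vertex 2.804 -2.57 -0.549
vertex 2.67 -3.516 -1.079
vertex 1.871 -2.77 -1.083
endloop
endfacet
facet normal 0.360 0.908 0.213
outer loop
vertex 2.63 -2.751 0.516
vertex 2.804 -2.57 -0.549
vertex 1.847 -2.297 -0.097
endloop
endfacet

endsolid


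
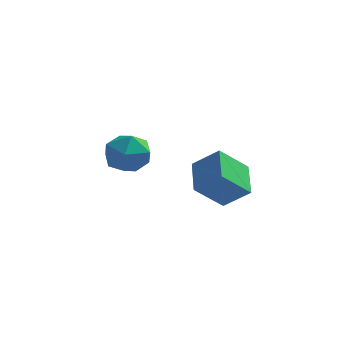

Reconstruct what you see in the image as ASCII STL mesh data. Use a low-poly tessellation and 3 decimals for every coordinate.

solid 
facet normal -0.778 0.050 -0.626
outer loop
vertex 0.881 -1.244 -1.163
vertex 1.92 -0.358 -2.383
vertex 1.37 -2.825 -1.896
endloop
endfacet
facet normal -0.568 -0.484 0.666
outer loop
vertex 2.56 -2.902 -0.937
vertex 0.881 -1.244 -1.163
vertex 1.37 -2.825 -1.896
endloop
endfacet
facet normal -0.778 0.050 -0.626
outer loop
vertex 1.37 -2.825 -1.896
vertex 1.92 -0.358 -2.383
vertex 2.408 -1.94 -3.115
endloop
endfacet
facet normal 0.270 -0.874 -0.405
outer loop
vertex 2.408 -1.94 -3.115
vertex 2.56 -2.902 -0.937
vertex 1.37 -2.825 -1.896
endloop
endfacet
facet normal -0.270 0.874 0.405
outer loop
vertex 0.881 -1.244 -1.163
vertex 3.11 -0.435 -1.424
vertex 1.92 -0.358 -2.383
endloop
endfacet
facet normal -0.567 -0.483 0.667
outer loop
vertex 2.072 -1.32 -0.205
vertex 0.881 -1.244 -1.163
vertex 2.56 -2.902 -0.937
endloop
endfacet
facet normal -0.270 0.874 0.405
outer loop
vertex 2.072 -1.32 -0.205
vertex 3.11 -0.435 -1.424
vertex 0.881 -1.244 -1.163
endloop
endfacet
facet normal 0.568 0.483 -0.666
outer loop
vertex 1.92 -0.358 -2.383
vertex 3.11 -0.435 -1.424
vertex 2.408 -1.94 -3.115
endloop
endfacet
facet normal 0.270 -0.874 -0.405
outer loop
vertex 3.599 -2.016 -2.157
vertex 2.56 -2.902 -0.937
vertex 2.408 -1.94 -3.115
endloop
endfacet
facet normal 0.567 0.484 -0.666
outer loop
vertex 2.408 -1.94 -3.115
vertex 3.11 -0.435 -1.424
vertex 3.599 -2.016 -2.157
endloop
endfacet
facet normal 0.778 -0.050 0.626
outer loop
vertex 3.599 -2.016 -2.157
vertex 2.072 -1.32 -0.205
vertex 2.56 -2.902 -0.937
endloop
endfacet
facet normal 0.778 -0.050 0.626
outer loop
vertex 3.11 -0.435 -1.424
vertex 2.072 -1.32 -0.205
vertex 3.599 -2.016 -2.157
endloop
endfacet
facet normal -0.426 0.056 0.903
outer loop
vertex -2.963 1.096 -0.918
vertex -3.228 -0.082 -0.97
vertex -2.177 0.28 -0.496
endloop
endfacet
facet normal 0.102 0.533 0.840
outer loop
vertex -2.963 1.096 -0.918
vertex -2.177 0.28 -0.496
vertex -1.781 1.223 -1.142
endloop
endfacet
facet normal -0.048 0.957 0.287
outer loop
vertex -2.963 1.096 -0.918
vertex -1.781 1.223 -1.142
vertex -2.589 1.444 -2.014
endloop
endfacet
facet normal -0.670 0.743 0.007
outer loop
vertex -2.963 1.096 -0.918
vertex -2.589 1.444 -2.014
vertex -3.483 0.637 -1.908
endloop
endfacet
facet normal -0.903 0.186 0.388
outer loop
vertex -2.963 1.096 -0.918
vertex -3.483 0.637 -1.908
vertex -3.228 -0.082 -0.97
endloop
endfacet
facet normal 0.702 0.177 0.689
outer loop
vertex -1.781 1.223 -1.142
vertex -2.177 0.28 -0.496
vertex -1.317 0.123 -1.332
endloop
endfacet
facet normal -0.152 -0.593 0.791
outer loop
vertex -2.177 0.28 -0.496
vertex -3.228 -0.082 -0.97
vertex -2.211 -0.684 -1.226
endloop
endfacet
facet normal -0.923 -0.382 -0.042
outer loop
vertex -3.228 -0.082 -0.97
vertex -3.483 0.637 -1.908
vertex -3.019 -0.463 -2.098
endloop
endfacet
facet normal -0.546 0.518 -0.659
outer loop
vertex -3.483 0.637 -1.908
vertex -2.589 1.444 -2.014
vertex -2.623 0.48 -2.744
endloop
endfacet
facet normal 0.459 0.864 -0.207
outer loop
vertex -2.589 1.444 -2.014
vertex -1.781 1.223 -1.142
vertex -1.572 0.842 -2.27
endloop
endfacet
facet normal 0.670 -0.743 -0.007
outer loop
vertex -1.837 -0.336 -2.322
vertex -1.317 0.123 -1.332
vertex -2.211 -0.684 -1.226
endloop
endfacet
facet normal 0.048 -0.957 -0.287
outer loop
vertex -1.837 -0.336 -2.322
vertex -2.211 -0.684 -1.226
vertex -3.019 -0.463 -2.098
endloop
endfacet
facet normal -0.102 -0.533 -0.840
outer loop
vertex -1.837 -0.336 -2.322
vertex -3.019 -0.463 -2.098
vertex -2.623 0.48 -2.744
endloop
endfacet
facet normal 0.426 -0.056 -0.903
outer loop
vertex -1.837 -0.336 -2.322
vertex -2.623 0.48 -2.744
vertex -1.572 0.842 -2.27
endloop
endfacet
facet normal 0.903 -0.186 -0.388
outer loop
vertex -1.837 -0.336 -2.322
vertex -1.572 0.842 -2.27
vertex -1.317 0.123 -1.332
endloop
endfacet
facet normal 0.546 -0.518 0.659
outer loop
vertex -2.211 -0.684 -1.226
vertex -1.317 0.123 -1.332
vertex -2.177 0.28 -0.496
endloop
endfacet
facet normal -0.459 -0.864 0.207
outer loop
vertex -3.019 -0.463 -2.098
vertex -2.211 -0.684 -1.226
vertex -3.228 -0.082 -0.97
endloop
endfacet
facet normal -0.702 -0.177 -0.689
outer loop
vertex -2.623 0.48 -2.744
vertex -3.019 -0.463 -2.098
vertex -3.483 0.637 -1.908
endloop
endfacet
facet normal 0.152 0.593 -0.791
outer loop
vertex -1.572 0.842 -2.27
vertex -2.623 0.48 -2.744
vertex -2.589 1.444 -2.014
endloop
endfacet
facet normal 0.923 0.382 0.042
outer loop
vertex -1.317 0.123 -1.332
vertex -1.572 0.842 -2.27
vertex -1.781 1.223 -1.142
endloop
endfacet

endsolid
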